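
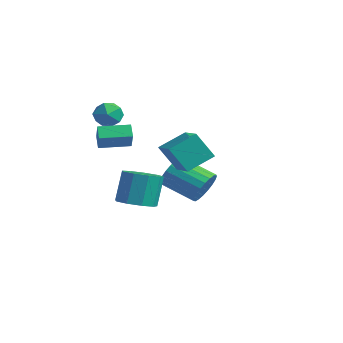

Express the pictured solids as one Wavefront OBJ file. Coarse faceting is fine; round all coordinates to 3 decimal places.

v -3.727 -1.419 3.187
v -3.175 -2.108 3.044
v -4.745 -2.332 3.656
v -4.193 -3.021 3.513
v -4.021 -2.438 4.169
v -3.392 -1.874 3.879
v -4.528 -2.566 2.821
v -3.899 -2.002 2.531
v -3.67 -2.816 2.818
v -3.357 -2.737 3.651
v -4.563 -1.703 3.049
v -4.25 -1.624 3.882
v -2.933 -1.327 -2.759
v -1.967 -1.733 -2.46
v -2.24 -1.059 -0.662
v -3.207 -0.653 -0.961
v -1.884 -1.035 -2.709
v -2.158 -0.361 -0.911
v -2.292 -0.474 -2.982
v -2.566 0.2 -1.183
v -3 -0.312 -3.15
v -3.274 0.362 -1.352
v -3.677 -0.625 -3.136
v -3.95 0.05 -1.337
v -4.006 -1.266 -2.945
v -4.279 -0.592 -1.147
v -3.833 -1.936 -2.668
v -4.106 -1.262 -0.869
v -3.239 -2.321 -2.433
v -3.512 -1.647 -0.635
v -2.502 -2.241 -2.351
v -2.775 -1.567 -0.553
v -2.091 -4.301 2.189
v -2.648 -3.972 2.709
v -1.242 -2.922 2.225
v -1.799 -2.593 2.745
v -1.441 -4.727 3.155
v -1.998 -4.398 3.675
v -0.592 -3.348 3.191
v -1.149 -3.019 3.711
v 0.814 -2.942 2.794
v 2.424 -3.637 3.383
v 1.15 -1.554 3.516
v 2.76 -2.25 4.105
v 1.54 -2.41 1.435
v 3.15 -3.106 2.024
v 1.876 -1.023 2.157
v 3.486 -1.718 2.746
v -2.038 2.504 -2.479
v -1.535 2.37 -1.579
v -3.32 1.582 -0.7
v -3.822 1.716 -1.601
v -1.691 2.771 -1.536
v -3.476 1.983 -0.657
v -1.907 3.126 -1.656
v -3.692 2.337 -0.777
v -2.145 3.373 -1.918
v -3.93 2.585 -1.04
v -2.365 3.471 -2.278
v -4.15 2.682 -1.399
v -2.528 3.401 -2.672
v -4.313 2.612 -1.794
v -2.607 3.176 -3.033
v -4.392 2.387 -2.155
v -2.587 2.835 -3.298
v -4.372 2.046 -2.42
v -2.472 2.436 -3.422
v -4.257 1.648 -2.543
v -2.281 2.05 -3.382
v -4.066 1.262 -2.504
v -2.049 1.742 -3.187
v -3.834 0.954 -2.308
v -1.815 1.566 -2.869
v -3.6 0.778 -1.99
v -1.619 1.552 -2.484
v -3.404 0.764 -1.605
v -1.496 1.703 -2.097
v -3.281 0.914 -1.219
v -1.466 1.992 -1.777
v -3.251 1.204 -0.899
f 1 12 6
f 1 6 2
f 1 2 8
f 1 8 11
f 1 11 12
f 2 6 10
f 6 12 5
f 12 11 3
f 11 8 7
f 8 2 9
f 4 10 5
f 4 5 3
f 4 3 7
f 4 7 9
f 4 9 10
f 5 10 6
f 3 5 12
f 7 3 11
f 9 7 8
f 10 9 2
f 14 13 17
f 14 17 15
f 15 17 18
f 15 18 16
f 17 13 19
f 17 19 18
f 18 19 20
f 18 20 16
f 19 13 21
f 19 21 20
f 20 21 22
f 20 22 16
f 21 13 23
f 21 23 22
f 22 23 24
f 22 24 16
f 23 13 25
f 23 25 24
f 24 25 26
f 24 26 16
f 25 13 27
f 25 27 26
f 26 27 28
f 26 28 16
f 27 13 29
f 27 29 28
f 28 29 30
f 28 30 16
f 29 13 31
f 29 31 30
f 30 31 32
f 30 32 16
f 31 13 14
f 31 14 32
f 32 14 15
f 32 15 16
f 34 36 33
f 37 34 33
f 33 36 35
f 35 37 33
f 34 40 36
f 38 34 37
f 38 40 34
f 36 40 35
f 39 37 35
f 35 40 39
f 39 38 37
f 40 38 39
f 42 44 41
f 45 42 41
f 41 44 43
f 43 45 41
f 42 48 44
f 46 42 45
f 46 48 42
f 44 48 43
f 47 45 43
f 43 48 47
f 47 46 45
f 48 46 47
f 50 49 53
f 50 53 51
f 51 53 54
f 51 54 52
f 53 49 55
f 53 55 54
f 54 55 56
f 54 56 52
f 55 49 57
f 55 57 56
f 56 57 58
f 56 58 52
f 57 49 59
f 57 59 58
f 58 59 60
f 58 60 52
f 59 49 61
f 59 61 60
f 60 61 62
f 60 62 52
f 61 49 63
f 61 63 62
f 62 63 64
f 62 64 52
f 63 49 65
f 63 65 64
f 64 65 66
f 64 66 52
f 65 49 67
f 65 67 66
f 66 67 68
f 66 68 52
f 67 49 69
f 67 69 68
f 68 69 70
f 68 70 52
f 69 49 71
f 69 71 70
f 70 71 72
f 70 72 52
f 71 49 73
f 71 73 72
f 72 73 74
f 72 74 52
f 73 49 75
f 73 75 74
f 74 75 76
f 74 76 52
f 75 49 77
f 75 77 76
f 76 77 78
f 76 78 52
f 77 49 79
f 77 79 78
f 78 79 80
f 78 80 52
f 79 49 50
f 79 50 80
f 80 50 51
f 80 51 52



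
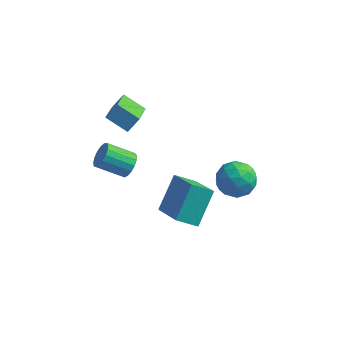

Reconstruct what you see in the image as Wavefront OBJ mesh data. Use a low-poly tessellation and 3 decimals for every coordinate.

v -1.762 -3.639 -1.499
v -1.431 -4.207 -1.257
v -2.687 -4.608 -0.48
v -3.018 -4.041 -0.721
v -1.365 -3.972 -1.028
v -2.62 -4.373 -0.251
v -1.389 -3.66 -0.907
v -2.644 -4.062 -0.13
v -1.499 -3.344 -0.921
v -2.754 -3.746 -0.144
v -1.669 -3.096 -1.068
v -2.925 -3.497 -0.29
v -1.861 -2.972 -1.313
v -3.116 -3.373 -0.536
v -2.03 -3.001 -1.601
v -3.285 -3.402 -0.824
v -2.138 -3.176 -1.865
v -3.393 -3.577 -1.088
v -2.159 -3.457 -2.046
v -3.415 -3.859 -1.268
v -2.09 -3.78 -2.101
v -3.345 -4.182 -1.324
v -1.946 -4.071 -2.018
v -3.201 -4.473 -1.241
v -1.76 -4.263 -1.816
v -3.015 -4.664 -1.039
v -1.574 -4.312 -1.542
v -2.829 -4.713 -0.764
v -0.354 -3.605 -4.62
v -0.1 -2.149 -3.228
v 0.589 -3.173 -5.243
v 0.843 -1.718 -3.851
v 0.997 -4.922 -3.489
v 1.251 -3.467 -2.097
v 1.94 -4.491 -4.112
v 2.194 -3.035 -2.72
v 2.731 -2.129 -2.629
v 3.716 -1.972 -2.331
v 2.524 -3.228 -1.369
v 3.509 -3.071 -1.071
v 2.803 -2.314 -0.957
v 2.931 -1.635 -1.735
v 3.309 -3.565 -1.965
v 3.437 -2.886 -2.743
v 4.073 -2.86 -1.92
v 3.761 -2.086 -1.297
v 2.479 -3.114 -2.403
v 2.167 -2.34 -1.78
v 3.242 -1.954 -2.591
v 2.998 -3.246 -1.109
v 2.584 -2.801 -1.042
v 3.163 -2.709 -0.867
v 2.781 -1.756 -2.241
v 3.359 -1.664 -2.065
v 2.823 -1.865 -1.258
v 2.881 -3.536 -1.635
v 3.459 -3.444 -1.459
v 3.077 -2.491 -2.833
v 3.656 -2.399 -2.658
v 3.417 -3.335 -2.442
v 4.03 -2.384 -2.174
v 3.909 -3.029 -1.433
v 3.791 -3.32 -1.958
v 3.866 -2.921 -2.416
v 3.847 -1.929 -1.807
v 3.725 -2.575 -1.067
v 3.31 -2.13 -1
v 3.386 -1.731 -1.457
v 4.057 -2.451 -1.566
v 2.515 -2.625 -2.633
v 2.393 -3.271 -1.893
v 2.854 -3.469 -2.243
v 2.93 -3.07 -2.7
v 2.331 -2.171 -2.267
v 2.21 -2.816 -1.526
v 2.374 -2.279 -1.284
v 2.449 -1.88 -1.742
v 2.183 -2.749 -2.134
v -3.394 -2.46 0.521
v -2.985 -1.968 1.196
v -3.768 -0.713 -0.525
v -3.359 -0.221 0.15
v -2.241 -2.579 -0.09
v -1.832 -2.087 0.585
v -2.615 -0.832 -1.136
v -2.206 -0.34 -0.461
f 2 1 5
f 2 5 3
f 3 5 6
f 3 6 4
f 5 1 7
f 5 7 6
f 6 7 8
f 6 8 4
f 7 1 9
f 7 9 8
f 8 9 10
f 8 10 4
f 9 1 11
f 9 11 10
f 10 11 12
f 10 12 4
f 11 1 13
f 11 13 12
f 12 13 14
f 12 14 4
f 13 1 15
f 13 15 14
f 14 15 16
f 14 16 4
f 15 1 17
f 15 17 16
f 16 17 18
f 16 18 4
f 17 1 19
f 17 19 18
f 18 19 20
f 18 20 4
f 19 1 21
f 19 21 20
f 20 21 22
f 20 22 4
f 21 1 23
f 21 23 22
f 22 23 24
f 22 24 4
f 23 1 25
f 23 25 24
f 24 25 26
f 24 26 4
f 25 1 27
f 25 27 26
f 26 27 28
f 26 28 4
f 27 1 2
f 27 2 28
f 28 2 3
f 28 3 4
f 30 32 29
f 33 30 29
f 29 32 31
f 31 33 29
f 30 36 32
f 34 30 33
f 34 36 30
f 32 36 31
f 35 33 31
f 31 36 35
f 35 34 33
f 36 34 35
f 37 74 53
f 74 48 77
f 53 77 42
f 74 77 53
f 37 53 49
f 53 42 54
f 49 54 38
f 53 54 49
f 37 49 58
f 49 38 59
f 58 59 44
f 49 59 58
f 37 58 70
f 58 44 73
f 70 73 47
f 58 73 70
f 37 70 74
f 70 47 78
f 74 78 48
f 70 78 74
f 38 54 65
f 54 42 68
f 65 68 46
f 54 68 65
f 42 77 55
f 77 48 76
f 55 76 41
f 77 76 55
f 48 78 75
f 78 47 71
f 75 71 39
f 78 71 75
f 47 73 72
f 73 44 60
f 72 60 43
f 73 60 72
f 44 59 64
f 59 38 61
f 64 61 45
f 59 61 64
f 40 66 52
f 66 46 67
f 52 67 41
f 66 67 52
f 40 52 50
f 52 41 51
f 50 51 39
f 52 51 50
f 40 50 57
f 50 39 56
f 57 56 43
f 50 56 57
f 40 57 62
f 57 43 63
f 62 63 45
f 57 63 62
f 40 62 66
f 62 45 69
f 66 69 46
f 62 69 66
f 41 67 55
f 67 46 68
f 55 68 42
f 67 68 55
f 39 51 75
f 51 41 76
f 75 76 48
f 51 76 75
f 43 56 72
f 56 39 71
f 72 71 47
f 56 71 72
f 45 63 64
f 63 43 60
f 64 60 44
f 63 60 64
f 46 69 65
f 69 45 61
f 65 61 38
f 69 61 65
f 80 82 79
f 83 80 79
f 79 82 81
f 81 83 79
f 80 86 82
f 84 80 83
f 84 86 80
f 82 86 81
f 85 83 81
f 81 86 85
f 85 84 83
f 86 84 85



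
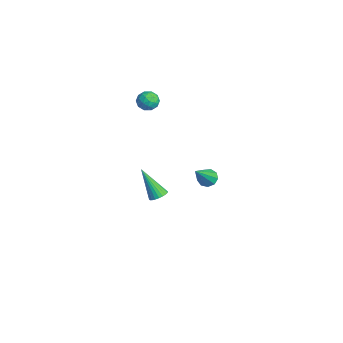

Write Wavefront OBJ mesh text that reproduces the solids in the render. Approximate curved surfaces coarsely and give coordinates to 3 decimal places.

v 3.02 1.281 0.105
v 3.53 1.498 -0.065
v 3.9 0.319 1.515
v 3.363 1.738 0.203
v 3.035 1.764 0.425
v 2.7 1.564 0.498
v 2.515 1.231 0.387
v 2.566 0.922 0.144
v 2.829 0.78 -0.117
v 3.182 0.873 -0.274
v 3.458 1.156 -0.254
v -1.785 0.032 -4.697
v -1.294 0.13 -4.405
v -2.675 -0.692 -2.963
v -1.402 0.328 -4.378
v -1.568 0.48 -4.399
v -1.767 0.564 -4.466
v -1.969 0.567 -4.568
v -2.143 0.489 -4.69
v -2.262 0.341 -4.813
v -2.309 0.147 -4.918
v -2.276 -0.066 -4.99
v -2.169 -0.263 -5.017
v -2.003 -0.415 -4.996
v -1.803 -0.499 -4.929
v -1.602 -0.502 -4.827
v -1.428 -0.424 -4.705
v -1.308 -0.276 -4.582
v -1.261 -0.082 -4.476
v -2.053 0.075 3.198
v -1.753 -0.149 3.757
v -1.887 -0.891 2.723
v -1.587 -1.115 3.282
v -2.249 -0.993 3.281
v -2.351 -0.396 3.574
v -1.289 -0.644 2.906
v -1.391 -0.047 3.199
v -1.281 -0.593 3.577
v -1.874 -0.809 3.808
v -1.766 -0.231 2.672
v -2.359 -0.447 2.903
v -1.917 0.047 3.519
v -1.723 -1.087 2.961
v -2.112 -1.016 2.96
v -1.936 -1.148 3.288
v -2.269 -0.098 3.412
v -2.093 -0.229 3.741
v -2.385 -0.725 3.46
v -1.547 -0.811 2.739
v -1.371 -0.942 3.068
v -1.704 0.108 3.192
v -1.528 -0.024 3.52
v -1.255 -0.315 3.02
v -1.463 -0.345 3.742
v -1.366 -0.913 3.462
v -1.191 -0.636 3.241
v -1.251 -0.285 3.414
v -1.812 -0.472 3.878
v -1.715 -1.04 3.599
v -2.104 -0.968 3.598
v -2.164 -0.617 3.771
v -1.535 -0.733 3.772
v -1.925 -0 2.881
v -1.828 -0.568 2.602
v -1.476 -0.423 2.709
v -1.536 -0.072 2.882
v -2.274 -0.127 3.018
v -2.177 -0.695 2.738
v -2.389 -0.755 3.066
v -2.449 -0.404 3.239
v -2.105 -0.307 2.708
f 2 1 4
f 2 4 3
f 4 1 5
f 4 5 3
f 5 1 6
f 5 6 3
f 6 1 7
f 6 7 3
f 7 1 8
f 7 8 3
f 8 1 9
f 8 9 3
f 9 1 10
f 9 10 3
f 10 1 11
f 10 11 3
f 11 1 2
f 11 2 3
f 13 12 15
f 13 15 14
f 15 12 16
f 15 16 14
f 16 12 17
f 16 17 14
f 17 12 18
f 17 18 14
f 18 12 19
f 18 19 14
f 19 12 20
f 19 20 14
f 20 12 21
f 20 21 14
f 21 12 22
f 21 22 14
f 22 12 23
f 22 23 14
f 23 12 24
f 23 24 14
f 24 12 25
f 24 25 14
f 25 12 26
f 25 26 14
f 26 12 27
f 26 27 14
f 27 12 28
f 27 28 14
f 28 12 29
f 28 29 14
f 29 12 13
f 29 13 14
f 30 67 46
f 67 41 70
f 46 70 35
f 67 70 46
f 30 46 42
f 46 35 47
f 42 47 31
f 46 47 42
f 30 42 51
f 42 31 52
f 51 52 37
f 42 52 51
f 30 51 63
f 51 37 66
f 63 66 40
f 51 66 63
f 30 63 67
f 63 40 71
f 67 71 41
f 63 71 67
f 31 47 58
f 47 35 61
f 58 61 39
f 47 61 58
f 35 70 48
f 70 41 69
f 48 69 34
f 70 69 48
f 41 71 68
f 71 40 64
f 68 64 32
f 71 64 68
f 40 66 65
f 66 37 53
f 65 53 36
f 66 53 65
f 37 52 57
f 52 31 54
f 57 54 38
f 52 54 57
f 33 59 45
f 59 39 60
f 45 60 34
f 59 60 45
f 33 45 43
f 45 34 44
f 43 44 32
f 45 44 43
f 33 43 50
f 43 32 49
f 50 49 36
f 43 49 50
f 33 50 55
f 50 36 56
f 55 56 38
f 50 56 55
f 33 55 59
f 55 38 62
f 59 62 39
f 55 62 59
f 34 60 48
f 60 39 61
f 48 61 35
f 60 61 48
f 32 44 68
f 44 34 69
f 68 69 41
f 44 69 68
f 36 49 65
f 49 32 64
f 65 64 40
f 49 64 65
f 38 56 57
f 56 36 53
f 57 53 37
f 56 53 57
f 39 62 58
f 62 38 54
f 58 54 31
f 62 54 58



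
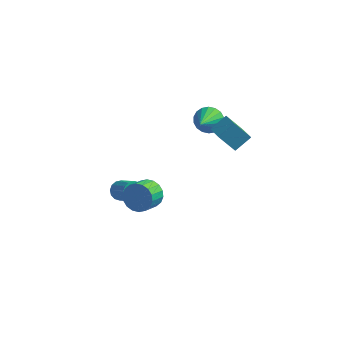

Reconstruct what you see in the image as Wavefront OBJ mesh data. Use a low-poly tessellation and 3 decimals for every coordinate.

v -1.558 -3.258 -0.378
v -0.819 -3.191 0.056
v -1.042 -4.196 0.592
v -1.782 -4.262 0.158
v -1.069 -3.013 0.286
v -1.292 -4.018 0.821
v -1.415 -2.884 0.384
v -1.639 -3.889 0.919
v -1.79 -2.829 0.331
v -2.014 -3.833 0.866
v -2.119 -2.858 0.138
v -2.343 -3.863 0.673
v -2.337 -2.967 -0.158
v -2.561 -3.972 0.378
v -2.401 -3.134 -0.496
v -2.624 -4.138 0.039
v -2.298 -3.324 -0.812
v -2.521 -4.329 -0.276
v -2.048 -3.502 -1.041
v -2.271 -4.507 -0.506
v -1.701 -3.631 -1.139
v -1.925 -4.636 -0.604
v -1.326 -3.687 -1.086
v -1.55 -4.691 -0.551
v -0.997 -3.657 -0.893
v -1.221 -4.662 -0.358
v -0.779 -3.548 -0.598
v -1.003 -4.553 -0.062
v -0.716 -3.382 -0.259
v -0.939 -4.386 0.276
v -0.279 2.655 0.82
v 0.259 3.042 1.336
v -0.181 0.865 2.06
v -0.073 3.126 1.484
v -0.447 3.118 1.501
v -0.787 3.017 1.383
v -1.027 2.845 1.153
v -1.118 2.635 0.858
v -1.044 2.429 0.555
v -0.818 2.268 0.304
v -0.485 2.184 0.156
v -0.112 2.193 0.139
v 0.228 2.293 0.257
v 0.468 2.465 0.486
v 0.56 2.675 0.782
v 0.485 2.881 1.085
v 1.603 -0.108 2.001
v 0.757 -0.298 3.049
v 2.199 0.629 2.616
v 1.353 0.439 3.664
v 2.327 -1.039 2.416
v 1.481 -1.229 3.464
v 2.923 -0.302 3.031
v 2.077 -0.492 4.079
v -4.305 -0.108 -4.125
v -3.842 -0.02 -4.542
v -2.771 -0.784 -3.513
v -3.235 -0.872 -3.095
v -3.835 0.245 -4.352
v -2.765 -0.519 -3.323
v -3.955 0.415 -4.101
v -2.884 -0.349 -3.072
v -4.168 0.445 -3.856
v -3.098 -0.319 -2.827
v -4.419 0.327 -3.683
v -3.348 -0.437 -2.654
v -4.638 0.093 -3.629
v -3.568 -0.671 -2.6
v -4.769 -0.196 -3.707
v -3.698 -0.96 -2.678
v -4.775 -0.461 -3.897
v -3.705 -1.225 -2.868
v -4.656 -0.631 -4.148
v -3.585 -1.395 -3.119
v -4.442 -0.661 -4.393
v -3.372 -1.425 -3.364
v -4.192 -0.543 -4.566
v -3.121 -1.307 -3.537
v -3.972 -0.309 -4.62
v -2.902 -1.073 -3.591
f 2 1 5
f 2 5 3
f 3 5 6
f 3 6 4
f 5 1 7
f 5 7 6
f 6 7 8
f 6 8 4
f 7 1 9
f 7 9 8
f 8 9 10
f 8 10 4
f 9 1 11
f 9 11 10
f 10 11 12
f 10 12 4
f 11 1 13
f 11 13 12
f 12 13 14
f 12 14 4
f 13 1 15
f 13 15 14
f 14 15 16
f 14 16 4
f 15 1 17
f 15 17 16
f 16 17 18
f 16 18 4
f 17 1 19
f 17 19 18
f 18 19 20
f 18 20 4
f 19 1 21
f 19 21 20
f 20 21 22
f 20 22 4
f 21 1 23
f 21 23 22
f 22 23 24
f 22 24 4
f 23 1 25
f 23 25 24
f 24 25 26
f 24 26 4
f 25 1 27
f 25 27 26
f 26 27 28
f 26 28 4
f 27 1 29
f 27 29 28
f 28 29 30
f 28 30 4
f 29 1 2
f 29 2 30
f 30 2 3
f 30 3 4
f 32 31 34
f 32 34 33
f 34 31 35
f 34 35 33
f 35 31 36
f 35 36 33
f 36 31 37
f 36 37 33
f 37 31 38
f 37 38 33
f 38 31 39
f 38 39 33
f 39 31 40
f 39 40 33
f 40 31 41
f 40 41 33
f 41 31 42
f 41 42 33
f 42 31 43
f 42 43 33
f 43 31 44
f 43 44 33
f 44 31 45
f 44 45 33
f 45 31 46
f 45 46 33
f 46 31 32
f 46 32 33
f 48 50 47
f 51 48 47
f 47 50 49
f 49 51 47
f 48 54 50
f 52 48 51
f 52 54 48
f 50 54 49
f 53 51 49
f 49 54 53
f 53 52 51
f 54 52 53
f 56 55 59
f 56 59 57
f 57 59 60
f 57 60 58
f 59 55 61
f 59 61 60
f 60 61 62
f 60 62 58
f 61 55 63
f 61 63 62
f 62 63 64
f 62 64 58
f 63 55 65
f 63 65 64
f 64 65 66
f 64 66 58
f 65 55 67
f 65 67 66
f 66 67 68
f 66 68 58
f 67 55 69
f 67 69 68
f 68 69 70
f 68 70 58
f 69 55 71
f 69 71 70
f 70 71 72
f 70 72 58
f 71 55 73
f 71 73 72
f 72 73 74
f 72 74 58
f 73 55 75
f 73 75 74
f 74 75 76
f 74 76 58
f 75 55 77
f 75 77 76
f 76 77 78
f 76 78 58
f 77 55 79
f 77 79 78
f 78 79 80
f 78 80 58
f 79 55 56
f 79 56 80
f 80 56 57
f 80 57 58



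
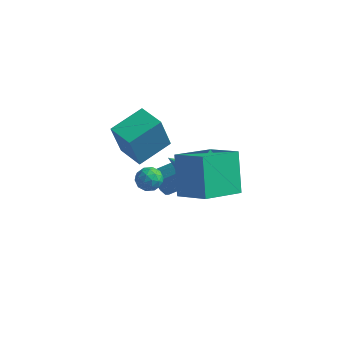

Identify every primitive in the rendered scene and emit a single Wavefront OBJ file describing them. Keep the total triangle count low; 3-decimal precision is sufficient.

v -0.635 3.322 -4.333
v -0.344 3.597 -4.99
v 0.866 4.334 -4.145
v 0.575 4.058 -3.487
v -0.655 3.916 -4.822
v 0.555 4.653 -3.977
v -0.959 4.007 -4.467
v 0.252 4.744 -3.622
v -1.139 3.837 -4.061
v 0.072 4.574 -3.216
v -1.126 3.47 -3.758
v 0.084 4.206 -2.913
v -0.926 3.046 -3.675
v 0.284 3.783 -2.83
v -0.615 2.727 -3.843
v 0.595 3.464 -2.998
v -0.312 2.636 -4.198
v 0.899 3.373 -3.353
v -0.132 2.806 -4.604
v 1.079 3.543 -3.759
v -0.144 3.174 -4.907
v 1.066 3.91 -4.062
v -2.872 3.631 -3.1
v -3.077 3.058 -1.163
v -2.101 5.262 -2.537
v -2.306 4.689 -0.6
v -1.574 3.031 -3.14
v -1.779 2.458 -1.203
v -0.803 4.662 -2.577
v -1.008 4.089 -0.64
v 1.628 2.442 -2.135
v 2.113 2.383 -1.607
v 0.412 2.038 -1.065
v 1.987 2.769 -1.604
v 1.748 3.051 -1.77
v 1.47 3.139 -2.053
v 1.242 3.006 -2.361
v 1.137 2.694 -2.598
v 1.188 2.302 -2.688
v 1.379 1.954 -2.603
v 1.648 1.761 -2.369
v 1.912 1.784 -2.061
v 2.085 2.016 -1.777
v -0.285 1.343 -1.502
v 0.327 1.147 -1.271
v -0.207 0.613 -2.329
v 0.405 0.417 -2.098
v -0.157 0.27 -1.739
v -0.206 0.722 -1.228
v 0.326 1.038 -2.372
v 0.277 1.49 -1.861
v 0.705 0.959 -1.809
v 0.407 0.484 -1.418
v -0.287 1.276 -2.182
v -0.585 0.801 -1.791
v 0.014 1.309 -1.314
v 0.106 0.451 -2.286
v -0.225 0.365 -2.075
v 0.135 0.25 -1.94
v -0.299 1.059 -1.289
v 0.061 0.944 -1.153
v -0.224 0.429 -1.428
v 0.059 0.816 -2.447
v 0.419 0.701 -2.311
v -0.015 1.51 -1.66
v 0.345 1.395 -1.525
v 0.344 1.331 -2.172
v 0.596 1.083 -1.494
v 0.642 0.654 -1.981
v 0.595 1.02 -2.141
v 0.567 1.285 -1.841
v 0.421 0.804 -1.265
v 0.467 0.375 -1.751
v 0.136 0.289 -1.54
v 0.108 0.554 -1.239
v 0.643 0.694 -1.581
v -0.347 1.385 -1.849
v -0.301 0.956 -2.335
v 0.012 1.206 -2.361
v -0.016 1.471 -2.06
v -0.522 1.106 -1.619
v -0.476 0.677 -2.106
v -0.447 0.475 -1.759
v -0.475 0.74 -1.459
v -0.523 1.066 -2.019
v 1.399 0.728 0.586
v 2.948 0.334 1.37
v 2.239 2.565 -0.149
v 3.788 2.171 0.635
v 2.052 -0.291 -1.215
v 3.601 -0.685 -0.431
v 2.892 1.546 -1.95
v 4.441 1.152 -1.166
f 2 1 5
f 2 5 3
f 3 5 6
f 3 6 4
f 5 1 7
f 5 7 6
f 6 7 8
f 6 8 4
f 7 1 9
f 7 9 8
f 8 9 10
f 8 10 4
f 9 1 11
f 9 11 10
f 10 11 12
f 10 12 4
f 11 1 13
f 11 13 12
f 12 13 14
f 12 14 4
f 13 1 15
f 13 15 14
f 14 15 16
f 14 16 4
f 15 1 17
f 15 17 16
f 16 17 18
f 16 18 4
f 17 1 19
f 17 19 18
f 18 19 20
f 18 20 4
f 19 1 21
f 19 21 20
f 20 21 22
f 20 22 4
f 21 1 2
f 21 2 22
f 22 2 3
f 22 3 4
f 24 26 23
f 27 24 23
f 23 26 25
f 25 27 23
f 24 30 26
f 28 24 27
f 28 30 24
f 26 30 25
f 29 27 25
f 25 30 29
f 29 28 27
f 30 28 29
f 32 31 34
f 32 34 33
f 34 31 35
f 34 35 33
f 35 31 36
f 35 36 33
f 36 31 37
f 36 37 33
f 37 31 38
f 37 38 33
f 38 31 39
f 38 39 33
f 39 31 40
f 39 40 33
f 40 31 41
f 40 41 33
f 41 31 42
f 41 42 33
f 42 31 43
f 42 43 33
f 43 31 32
f 43 32 33
f 44 81 60
f 81 55 84
f 60 84 49
f 81 84 60
f 44 60 56
f 60 49 61
f 56 61 45
f 60 61 56
f 44 56 65
f 56 45 66
f 65 66 51
f 56 66 65
f 44 65 77
f 65 51 80
f 77 80 54
f 65 80 77
f 44 77 81
f 77 54 85
f 81 85 55
f 77 85 81
f 45 61 72
f 61 49 75
f 72 75 53
f 61 75 72
f 49 84 62
f 84 55 83
f 62 83 48
f 84 83 62
f 55 85 82
f 85 54 78
f 82 78 46
f 85 78 82
f 54 80 79
f 80 51 67
f 79 67 50
f 80 67 79
f 51 66 71
f 66 45 68
f 71 68 52
f 66 68 71
f 47 73 59
f 73 53 74
f 59 74 48
f 73 74 59
f 47 59 57
f 59 48 58
f 57 58 46
f 59 58 57
f 47 57 64
f 57 46 63
f 64 63 50
f 57 63 64
f 47 64 69
f 64 50 70
f 69 70 52
f 64 70 69
f 47 69 73
f 69 52 76
f 73 76 53
f 69 76 73
f 48 74 62
f 74 53 75
f 62 75 49
f 74 75 62
f 46 58 82
f 58 48 83
f 82 83 55
f 58 83 82
f 50 63 79
f 63 46 78
f 79 78 54
f 63 78 79
f 52 70 71
f 70 50 67
f 71 67 51
f 70 67 71
f 53 76 72
f 76 52 68
f 72 68 45
f 76 68 72
f 87 89 86
f 90 87 86
f 86 89 88
f 88 90 86
f 87 93 89
f 91 87 90
f 91 93 87
f 89 93 88
f 92 90 88
f 88 93 92
f 92 91 90
f 93 91 92



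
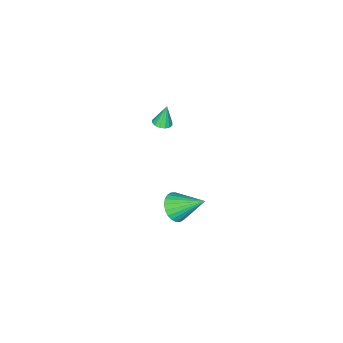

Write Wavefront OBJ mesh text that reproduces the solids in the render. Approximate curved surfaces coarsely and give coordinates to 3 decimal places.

v 3.061 -2.1 2.911
v 3.344 -1.677 2.946
v 2.799 -2.02 4.069
v 3.101 -1.592 2.885
v 2.848 -1.644 2.831
v 2.652 -1.817 2.799
v 2.565 -2.066 2.797
v 2.611 -2.325 2.825
v 2.778 -2.523 2.876
v 3.02 -2.608 2.937
v 3.274 -2.557 2.991
v 3.47 -2.383 3.023
v 3.557 -2.134 3.025
v 3.51 -1.875 2.997
v 3.111 -1.189 -3.439
v 3.732 -1.413 -2.856
v 2.589 0.269 -2.321
v 3.905 -1.196 -3.059
v 3.957 -0.978 -3.319
v 3.88 -0.792 -3.597
v 3.687 -0.667 -3.851
v 3.405 -0.621 -4.043
v 3.079 -0.662 -4.142
v 2.758 -0.783 -4.135
v 2.49 -0.965 -4.021
v 2.317 -1.182 -3.819
v 2.265 -1.4 -3.558
v 2.342 -1.586 -3.28
v 2.536 -1.712 -3.026
v 2.817 -1.757 -2.834
v 3.143 -1.717 -2.735
v 3.464 -1.596 -2.743
f 2 1 4
f 2 4 3
f 4 1 5
f 4 5 3
f 5 1 6
f 5 6 3
f 6 1 7
f 6 7 3
f 7 1 8
f 7 8 3
f 8 1 9
f 8 9 3
f 9 1 10
f 9 10 3
f 10 1 11
f 10 11 3
f 11 1 12
f 11 12 3
f 12 1 13
f 12 13 3
f 13 1 14
f 13 14 3
f 14 1 2
f 14 2 3
f 16 15 18
f 16 18 17
f 18 15 19
f 18 19 17
f 19 15 20
f 19 20 17
f 20 15 21
f 20 21 17
f 21 15 22
f 21 22 17
f 22 15 23
f 22 23 17
f 23 15 24
f 23 24 17
f 24 15 25
f 24 25 17
f 25 15 26
f 25 26 17
f 26 15 27
f 26 27 17
f 27 15 28
f 27 28 17
f 28 15 29
f 28 29 17
f 29 15 30
f 29 30 17
f 30 15 31
f 30 31 17
f 31 15 32
f 31 32 17
f 32 15 16
f 32 16 17



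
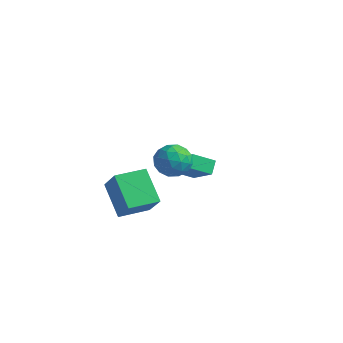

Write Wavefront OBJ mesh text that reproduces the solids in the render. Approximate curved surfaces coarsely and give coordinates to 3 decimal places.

v -1.416 -3.19 -2.847
v -2.819 -2.533 -1.535
v -0.745 -1.694 -2.877
v -2.148 -1.037 -1.566
v -0.392 -3.623 -1.534
v -1.795 -2.966 -0.223
v 0.279 -2.127 -1.565
v -1.124 -1.47 -0.253
v -2.41 3.769 -4.256
v -3.159 2.892 -3.634
v -2.661 4.389 -3.684
v -3.41 3.512 -3.063
v -0.91 3.308 -3.097
v -1.659 2.431 -2.476
v -1.161 3.928 -2.526
v -1.91 3.051 -1.904
v 0.72 -1.381 2.152
v 1.587 -1.796 1.969
v 0.133 -2.024 0.831
v 1 -2.439 0.648
v 0.458 -2.749 1.401
v 0.821 -2.351 2.218
v 0.899 -1.469 0.582
v 1.262 -1.071 1.399
v 1.697 -1.85 0.999
v 1.425 -2.642 1.505
v 0.295 -1.178 1.295
v 0.023 -1.97 1.801
v 1.205 -1.532 2.177
v 0.515 -2.288 0.623
v 0.197 -2.47 1.066
v 0.706 -2.714 0.959
v 0.755 -1.858 2.323
v 1.264 -2.103 2.215
v 0.601 -2.662 1.881
v 0.456 -1.717 0.585
v 0.965 -1.962 0.477
v 1.014 -1.106 1.841
v 1.523 -1.35 1.734
v 1.119 -1.158 0.919
v 1.779 -1.808 1.499
v 1.434 -2.186 0.722
v 1.375 -1.616 0.684
v 1.588 -1.382 1.164
v 1.619 -2.273 1.796
v 1.274 -2.651 1.02
v 0.956 -2.833 1.462
v 1.169 -2.599 1.942
v 1.684 -2.305 1.226
v 0.446 -1.169 1.78
v 0.101 -1.547 1.004
v 0.551 -1.221 0.858
v 0.764 -0.987 1.338
v 0.286 -1.634 2.078
v -0.059 -2.012 1.301
v 0.132 -2.438 1.636
v 0.345 -2.204 2.116
v 0.036 -1.515 1.574
f 2 4 1
f 5 2 1
f 1 4 3
f 3 5 1
f 2 8 4
f 6 2 5
f 6 8 2
f 4 8 3
f 7 5 3
f 3 8 7
f 7 6 5
f 8 6 7
f 10 12 9
f 13 10 9
f 9 12 11
f 11 13 9
f 10 16 12
f 14 10 13
f 14 16 10
f 12 16 11
f 15 13 11
f 11 16 15
f 15 14 13
f 16 14 15
f 17 54 33
f 54 28 57
f 33 57 22
f 54 57 33
f 17 33 29
f 33 22 34
f 29 34 18
f 33 34 29
f 17 29 38
f 29 18 39
f 38 39 24
f 29 39 38
f 17 38 50
f 38 24 53
f 50 53 27
f 38 53 50
f 17 50 54
f 50 27 58
f 54 58 28
f 50 58 54
f 18 34 45
f 34 22 48
f 45 48 26
f 34 48 45
f 22 57 35
f 57 28 56
f 35 56 21
f 57 56 35
f 28 58 55
f 58 27 51
f 55 51 19
f 58 51 55
f 27 53 52
f 53 24 40
f 52 40 23
f 53 40 52
f 24 39 44
f 39 18 41
f 44 41 25
f 39 41 44
f 20 46 32
f 46 26 47
f 32 47 21
f 46 47 32
f 20 32 30
f 32 21 31
f 30 31 19
f 32 31 30
f 20 30 37
f 30 19 36
f 37 36 23
f 30 36 37
f 20 37 42
f 37 23 43
f 42 43 25
f 37 43 42
f 20 42 46
f 42 25 49
f 46 49 26
f 42 49 46
f 21 47 35
f 47 26 48
f 35 48 22
f 47 48 35
f 19 31 55
f 31 21 56
f 55 56 28
f 31 56 55
f 23 36 52
f 36 19 51
f 52 51 27
f 36 51 52
f 25 43 44
f 43 23 40
f 44 40 24
f 43 40 44
f 26 49 45
f 49 25 41
f 45 41 18
f 49 41 45



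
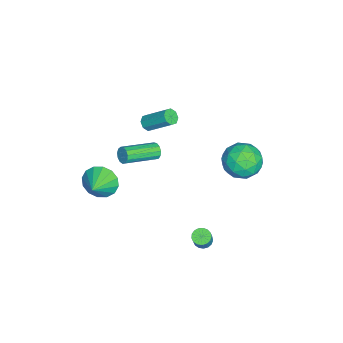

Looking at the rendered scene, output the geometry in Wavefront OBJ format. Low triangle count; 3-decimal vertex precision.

v 1.199 -1.141 1.554
v 1.507 -1.061 1.118
v 2.829 -2.599 1.769
v 2.521 -2.679 2.206
v 1.615 -0.876 1.335
v 2.937 -2.414 1.986
v 1.591 -0.776 1.621
v 2.913 -2.314 2.272
v 1.442 -0.791 1.886
v 2.765 -2.329 2.537
v 1.217 -0.918 2.046
v 2.539 -2.456 2.697
v 0.985 -1.115 2.05
v 2.307 -2.653 2.701
v 0.821 -1.321 1.896
v 2.144 -2.859 2.547
v 0.778 -1.469 1.634
v 2.1 -3.007 2.285
v 0.868 -1.514 1.347
v 2.19 -3.052 1.998
v 1.063 -1.44 1.126
v 2.385 -2.977 1.777
v 1.301 -1.271 1.04
v 2.623 -2.809 1.691
v 3.177 -3.794 0.152
v 3.621 -3.33 -0.691
v 4.463 -3.906 0.768
v 3.494 -2.918 -0.352
v 3.283 -2.74 0.122
v 3.043 -2.845 0.604
v 2.839 -3.204 0.966
v 2.726 -3.722 1.109
v 2.733 -4.258 0.996
v 2.86 -4.671 0.657
v 3.071 -4.849 0.183
v 3.311 -4.744 -0.3
v 3.515 -4.384 -0.661
v 3.628 -3.867 -0.804
v -3.332 -2.621 -0.878
v -2.797 -2.781 -0.833
v -2.473 -1.338 0.423
v -3.008 -1.179 0.378
v -2.857 -2.495 -1.146
v -2.533 -1.052 0.11
v -3.195 -2.283 -1.302
v -2.871 -0.84 -0.047
v -3.613 -2.269 -1.21
v -3.289 -0.826 0.046
v -3.867 -2.462 -0.923
v -3.543 -1.019 0.333
v -3.807 -2.748 -0.61
v -3.483 -1.305 0.646
v -3.469 -2.96 -0.453
v -3.145 -1.517 0.802
v -3.051 -2.974 -0.546
v -2.727 -1.531 0.71
v 3.303 1.962 -3.935
v 3.779 2.09 -4.178
v 4.234 2.086 -3.287
v 3.757 1.958 -3.045
v 3.672 2.324 -4.122
v 4.127 2.32 -3.232
v 3.481 2.475 -4.024
v 3.935 2.471 -3.133
v 3.248 2.508 -3.905
v 3.703 2.504 -3.014
v 3.028 2.417 -3.793
v 3.483 2.413 -2.902
v 2.871 2.221 -3.714
v 3.326 2.217 -2.823
v 2.813 1.966 -3.685
v 3.267 1.962 -2.795
v 2.867 1.71 -3.714
v 3.321 1.706 -2.823
v 3.021 1.512 -3.794
v 3.475 1.508 -2.903
v 3.239 1.417 -3.905
v 3.694 1.412 -3.015
v 3.472 1.446 -4.024
v 3.927 1.442 -3.134
v 3.666 1.594 -4.123
v 4.121 1.59 -3.232
v 3.777 1.827 -4.178
v 4.232 1.823 -3.287
v -1.404 4.041 0.189
v -0.572 4.469 -0.642
v -1.188 2.171 -0.558
v -0.356 2.599 -1.389
v -0.065 2.566 -0.172
v -0.198 3.721 0.289
v -1.562 2.919 -1.489
v -1.695 4.074 -1.028
v -0.669 3.776 -1.679
v 0.256 3.557 -0.865
v -2.016 3.083 -0.335
v -1.091 2.864 0.479
v -1.007 4.419 -0.161
v -0.753 2.221 -1.039
v -0.582 2.201 -0.324
v -0.093 2.453 -0.812
v -0.787 3.979 0.386
v -0.298 4.231 -0.102
v -0 3.112 0.174
v -1.462 2.409 -1.098
v -0.973 2.661 -1.586
v -1.667 4.187 -0.388
v -1.178 4.439 -0.876
v -1.76 3.528 -1.374
v -0.575 4.263 -1.259
v -0.448 3.164 -1.698
v -1.157 3.352 -1.757
v -1.235 4.031 -1.486
v -0.031 4.134 -0.78
v 0.095 3.036 -1.219
v 0.266 3.016 -0.504
v 0.188 3.695 -0.233
v -0.089 3.727 -1.39
v -1.855 3.604 0.019
v -1.729 2.506 -0.42
v -1.948 2.945 -0.967
v -2.026 3.624 -0.696
v -1.312 3.476 0.498
v -1.185 2.377 0.059
v -0.525 2.609 0.286
v -0.603 3.288 0.557
v -1.671 2.913 0.19
f 2 1 5
f 2 5 3
f 3 5 6
f 3 6 4
f 5 1 7
f 5 7 6
f 6 7 8
f 6 8 4
f 7 1 9
f 7 9 8
f 8 9 10
f 8 10 4
f 9 1 11
f 9 11 10
f 10 11 12
f 10 12 4
f 11 1 13
f 11 13 12
f 12 13 14
f 12 14 4
f 13 1 15
f 13 15 14
f 14 15 16
f 14 16 4
f 15 1 17
f 15 17 16
f 16 17 18
f 16 18 4
f 17 1 19
f 17 19 18
f 18 19 20
f 18 20 4
f 19 1 21
f 19 21 20
f 20 21 22
f 20 22 4
f 21 1 23
f 21 23 22
f 22 23 24
f 22 24 4
f 23 1 2
f 23 2 24
f 24 2 3
f 24 3 4
f 26 25 28
f 26 28 27
f 28 25 29
f 28 29 27
f 29 25 30
f 29 30 27
f 30 25 31
f 30 31 27
f 31 25 32
f 31 32 27
f 32 25 33
f 32 33 27
f 33 25 34
f 33 34 27
f 34 25 35
f 34 35 27
f 35 25 36
f 35 36 27
f 36 25 37
f 36 37 27
f 37 25 38
f 37 38 27
f 38 25 26
f 38 26 27
f 40 39 43
f 40 43 41
f 41 43 44
f 41 44 42
f 43 39 45
f 43 45 44
f 44 45 46
f 44 46 42
f 45 39 47
f 45 47 46
f 46 47 48
f 46 48 42
f 47 39 49
f 47 49 48
f 48 49 50
f 48 50 42
f 49 39 51
f 49 51 50
f 50 51 52
f 50 52 42
f 51 39 53
f 51 53 52
f 52 53 54
f 52 54 42
f 53 39 55
f 53 55 54
f 54 55 56
f 54 56 42
f 55 39 40
f 55 40 56
f 56 40 41
f 56 41 42
f 58 57 61
f 58 61 59
f 59 61 62
f 59 62 60
f 61 57 63
f 61 63 62
f 62 63 64
f 62 64 60
f 63 57 65
f 63 65 64
f 64 65 66
f 64 66 60
f 65 57 67
f 65 67 66
f 66 67 68
f 66 68 60
f 67 57 69
f 67 69 68
f 68 69 70
f 68 70 60
f 69 57 71
f 69 71 70
f 70 71 72
f 70 72 60
f 71 57 73
f 71 73 72
f 72 73 74
f 72 74 60
f 73 57 75
f 73 75 74
f 74 75 76
f 74 76 60
f 75 57 77
f 75 77 76
f 76 77 78
f 76 78 60
f 77 57 79
f 77 79 78
f 78 79 80
f 78 80 60
f 79 57 81
f 79 81 80
f 80 81 82
f 80 82 60
f 81 57 83
f 81 83 82
f 82 83 84
f 82 84 60
f 83 57 58
f 83 58 84
f 84 58 59
f 84 59 60
f 85 122 101
f 122 96 125
f 101 125 90
f 122 125 101
f 85 101 97
f 101 90 102
f 97 102 86
f 101 102 97
f 85 97 106
f 97 86 107
f 106 107 92
f 97 107 106
f 85 106 118
f 106 92 121
f 118 121 95
f 106 121 118
f 85 118 122
f 118 95 126
f 122 126 96
f 118 126 122
f 86 102 113
f 102 90 116
f 113 116 94
f 102 116 113
f 90 125 103
f 125 96 124
f 103 124 89
f 125 124 103
f 96 126 123
f 126 95 119
f 123 119 87
f 126 119 123
f 95 121 120
f 121 92 108
f 120 108 91
f 121 108 120
f 92 107 112
f 107 86 109
f 112 109 93
f 107 109 112
f 88 114 100
f 114 94 115
f 100 115 89
f 114 115 100
f 88 100 98
f 100 89 99
f 98 99 87
f 100 99 98
f 88 98 105
f 98 87 104
f 105 104 91
f 98 104 105
f 88 105 110
f 105 91 111
f 110 111 93
f 105 111 110
f 88 110 114
f 110 93 117
f 114 117 94
f 110 117 114
f 89 115 103
f 115 94 116
f 103 116 90
f 115 116 103
f 87 99 123
f 99 89 124
f 123 124 96
f 99 124 123
f 91 104 120
f 104 87 119
f 120 119 95
f 104 119 120
f 93 111 112
f 111 91 108
f 112 108 92
f 111 108 112
f 94 117 113
f 117 93 109
f 113 109 86
f 117 109 113



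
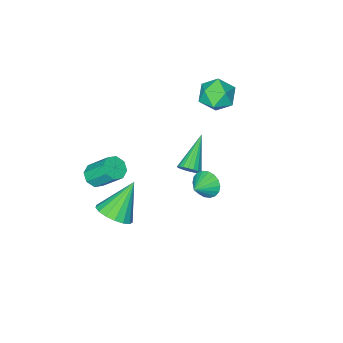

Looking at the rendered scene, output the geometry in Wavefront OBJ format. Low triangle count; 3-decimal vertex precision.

v -2.21 -2.688 -3.854
v -1.977 -2.473 -3.368
v -3.61 -3.592 -2.786
v -2.147 -2.291 -3.436
v -2.329 -2.187 -3.587
v -2.488 -2.182 -3.79
v -2.591 -2.278 -4.007
v -2.619 -2.454 -4.193
v -2.566 -2.677 -4.312
v -2.443 -2.902 -4.34
v -2.273 -3.084 -4.273
v -2.091 -3.188 -4.122
v -1.932 -3.193 -3.918
v -1.829 -3.097 -3.702
v -1.801 -2.921 -3.516
v -1.854 -2.698 -3.397
v 2.433 -3.362 -1.74
v 2.8 -2.92 -1.972
v 2.394 -1.975 -0.813
v 2.027 -2.418 -0.58
v 2.358 -2.899 -2.144
v 1.952 -1.954 -0.985
v 1.96 -3.149 -2.079
v 1.554 -2.204 -0.92
v 1.84 -3.525 -1.816
v 1.433 -2.58 -0.656
v 2.066 -3.805 -1.507
v 1.66 -2.86 -0.348
v 2.508 -3.826 -1.335
v 2.102 -2.881 -0.176
v 2.906 -3.576 -1.4
v 2.5 -2.631 -0.241
v 3.027 -3.2 -1.664
v 2.62 -2.255 -0.504
v 1.869 -2.85 -4.676
v 2.474 -3.399 -4.232
v 0.611 -3.03 -3.184
v 2.58 -2.989 -4.094
v 2.523 -2.548 -4.089
v 2.316 -2.176 -4.218
v 2.007 -1.958 -4.453
v 1.666 -1.945 -4.739
v 1.371 -2.139 -5.01
v 1.191 -2.496 -5.205
v 1.166 -2.934 -5.279
v 1.302 -3.353 -5.215
v 1.568 -3.657 -5.027
v 1.902 -3.776 -4.759
v 2.23 -3.683 -4.472
v -1.152 -0.08 -1.888
v -0.811 -0.494 -2.353
v -0.268 0.18 -1.472
v -0.823 -0.215 -2.502
v -0.9 0.09 -2.529
v -1.026 0.362 -2.43
v -1.178 0.546 -2.222
v -1.324 0.606 -1.949
v -1.436 0.531 -1.663
v -1.492 0.335 -1.422
v -1.48 0.056 -1.273
v -1.404 -0.249 -1.246
v -1.277 -0.521 -1.346
v -1.126 -0.705 -1.553
v -0.979 -0.766 -1.826
v -0.867 -0.69 -2.112
v -3.529 -1.827 1.896
v -2.909 -2.528 1.872
v -4.191 -2.372 0.648
v -3.571 -3.073 0.624
v -4.215 -3.04 1.303
v -3.805 -2.703 2.074
v -3.295 -2.197 0.446
v -2.885 -1.86 1.217
v -2.764 -2.756 0.976
v -3.333 -3.277 1.506
v -3.767 -1.623 1.014
v -4.336 -2.144 1.544
f 2 1 4
f 2 4 3
f 4 1 5
f 4 5 3
f 5 1 6
f 5 6 3
f 6 1 7
f 6 7 3
f 7 1 8
f 7 8 3
f 8 1 9
f 8 9 3
f 9 1 10
f 9 10 3
f 10 1 11
f 10 11 3
f 11 1 12
f 11 12 3
f 12 1 13
f 12 13 3
f 13 1 14
f 13 14 3
f 14 1 15
f 14 15 3
f 15 1 16
f 15 16 3
f 16 1 2
f 16 2 3
f 18 17 21
f 18 21 19
f 19 21 22
f 19 22 20
f 21 17 23
f 21 23 22
f 22 23 24
f 22 24 20
f 23 17 25
f 23 25 24
f 24 25 26
f 24 26 20
f 25 17 27
f 25 27 26
f 26 27 28
f 26 28 20
f 27 17 29
f 27 29 28
f 28 29 30
f 28 30 20
f 29 17 31
f 29 31 30
f 30 31 32
f 30 32 20
f 31 17 33
f 31 33 32
f 32 33 34
f 32 34 20
f 33 17 18
f 33 18 34
f 34 18 19
f 34 19 20
f 36 35 38
f 36 38 37
f 38 35 39
f 38 39 37
f 39 35 40
f 39 40 37
f 40 35 41
f 40 41 37
f 41 35 42
f 41 42 37
f 42 35 43
f 42 43 37
f 43 35 44
f 43 44 37
f 44 35 45
f 44 45 37
f 45 35 46
f 45 46 37
f 46 35 47
f 46 47 37
f 47 35 48
f 47 48 37
f 48 35 49
f 48 49 37
f 49 35 36
f 49 36 37
f 51 50 53
f 51 53 52
f 53 50 54
f 53 54 52
f 54 50 55
f 54 55 52
f 55 50 56
f 55 56 52
f 56 50 57
f 56 57 52
f 57 50 58
f 57 58 52
f 58 50 59
f 58 59 52
f 59 50 60
f 59 60 52
f 60 50 61
f 60 61 52
f 61 50 62
f 61 62 52
f 62 50 63
f 62 63 52
f 63 50 64
f 63 64 52
f 64 50 65
f 64 65 52
f 65 50 51
f 65 51 52
f 66 77 71
f 66 71 67
f 66 67 73
f 66 73 76
f 66 76 77
f 67 71 75
f 71 77 70
f 77 76 68
f 76 73 72
f 73 67 74
f 69 75 70
f 69 70 68
f 69 68 72
f 69 72 74
f 69 74 75
f 70 75 71
f 68 70 77
f 72 68 76
f 74 72 73
f 75 74 67



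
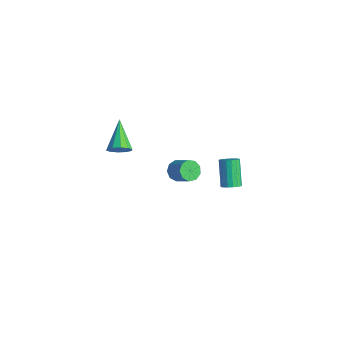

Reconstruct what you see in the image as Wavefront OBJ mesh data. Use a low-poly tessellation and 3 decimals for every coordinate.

v -3.209 -3.651 -1.499
v -2.693 -3.122 -1.373
v -4.591 -2.549 -0.461
v -2.909 -3.019 -1.77
v -3.24 -3.158 -2.063
v -3.559 -3.485 -2.141
v -3.745 -3.875 -1.974
v -3.726 -4.18 -1.625
v -3.51 -4.283 -1.229
v -3.179 -4.144 -0.935
v -2.859 -3.818 -0.857
v -2.674 -3.427 -1.024
v -1.46 -0.863 -3.961
v -1.015 -0.805 -4.499
v 0.044 -0.739 -3.617
v -0.4 -0.797 -3.079
v -1.16 -0.371 -4.358
v -0.101 -0.305 -3.476
v -1.444 -0.167 -4.032
v -0.385 -0.101 -3.149
v -1.736 -0.289 -3.672
v -0.677 -0.223 -2.79
v -1.899 -0.679 -3.448
v -0.84 -0.613 -2.566
v -1.856 -1.156 -3.464
v -0.797 -1.09 -2.582
v -1.627 -1.496 -3.712
v -0.568 -1.429 -2.83
v -1.32 -1.539 -4.077
v -0.261 -1.473 -3.195
v -1.079 -1.266 -4.388
v -0.02 -1.2 -3.506
v 4.22 -1.779 0.187
v 4.594 -1.968 0.573
v 3.655 -1.331 1.798
v 3.28 -1.141 1.413
v 4.684 -1.718 0.512
v 3.745 -1.081 1.737
v 4.668 -1.482 0.376
v 3.729 -0.844 1.602
v 4.549 -1.313 0.198
v 3.61 -0.676 1.423
v 4.354 -1.252 0.017
v 3.415 -0.615 1.242
v 4.129 -1.311 -0.125
v 3.19 -0.674 1.1
v 3.924 -1.477 -0.196
v 2.985 -0.84 1.029
v 3.787 -1.712 -0.178
v 2.848 -1.075 1.047
v 3.749 -1.963 -0.077
v 2.81 -1.326 1.148
v 3.819 -2.171 0.085
v 2.88 -1.534 1.31
v 3.981 -2.29 0.27
v 3.042 -1.652 1.495
v 4.197 -2.291 0.436
v 3.258 -1.654 1.662
v 4.418 -2.175 0.546
v 3.479 -1.538 1.771
f 2 1 4
f 2 4 3
f 4 1 5
f 4 5 3
f 5 1 6
f 5 6 3
f 6 1 7
f 6 7 3
f 7 1 8
f 7 8 3
f 8 1 9
f 8 9 3
f 9 1 10
f 9 10 3
f 10 1 11
f 10 11 3
f 11 1 12
f 11 12 3
f 12 1 2
f 12 2 3
f 14 13 17
f 14 17 15
f 15 17 18
f 15 18 16
f 17 13 19
f 17 19 18
f 18 19 20
f 18 20 16
f 19 13 21
f 19 21 20
f 20 21 22
f 20 22 16
f 21 13 23
f 21 23 22
f 22 23 24
f 22 24 16
f 23 13 25
f 23 25 24
f 24 25 26
f 24 26 16
f 25 13 27
f 25 27 26
f 26 27 28
f 26 28 16
f 27 13 29
f 27 29 28
f 28 29 30
f 28 30 16
f 29 13 31
f 29 31 30
f 30 31 32
f 30 32 16
f 31 13 14
f 31 14 32
f 32 14 15
f 32 15 16
f 34 33 37
f 34 37 35
f 35 37 38
f 35 38 36
f 37 33 39
f 37 39 38
f 38 39 40
f 38 40 36
f 39 33 41
f 39 41 40
f 40 41 42
f 40 42 36
f 41 33 43
f 41 43 42
f 42 43 44
f 42 44 36
f 43 33 45
f 43 45 44
f 44 45 46
f 44 46 36
f 45 33 47
f 45 47 46
f 46 47 48
f 46 48 36
f 47 33 49
f 47 49 48
f 48 49 50
f 48 50 36
f 49 33 51
f 49 51 50
f 50 51 52
f 50 52 36
f 51 33 53
f 51 53 52
f 52 53 54
f 52 54 36
f 53 33 55
f 53 55 54
f 54 55 56
f 54 56 36
f 55 33 57
f 55 57 56
f 56 57 58
f 56 58 36
f 57 33 59
f 57 59 58
f 58 59 60
f 58 60 36
f 59 33 34
f 59 34 60
f 60 34 35
f 60 35 36



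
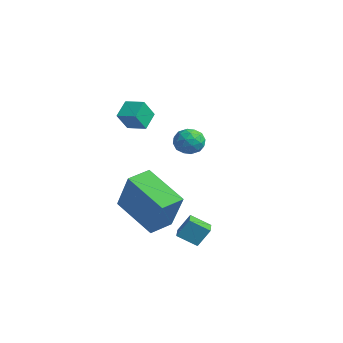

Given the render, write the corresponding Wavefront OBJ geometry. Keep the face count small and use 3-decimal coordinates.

v -0.18 -1.269 -0.503
v 0.952 -1.345 1.287
v -0.414 -0.222 -0.311
v 0.719 -0.298 1.48
v 1.561 -0.682 -1.58
v 2.694 -0.758 0.211
v 1.328 0.365 -1.387
v 2.46 0.289 0.403
v -1.865 0.435 3.626
v -1.65 -0.145 4.45
v -1.106 0.885 3.746
v -0.892 0.306 4.569
v -1.408 -0.186 3.071
v -1.194 -0.765 3.894
v -0.65 0.265 3.19
v -0.435 -0.315 4.014
v 2.511 -0.052 -1.49
v 2.69 0.419 -0.696
v 1.682 0.441 -1.594
v 1.861 0.912 -0.801
v 2.979 0.628 -1.999
v 3.158 1.099 -1.206
v 2.15 1.121 -2.104
v 2.329 1.592 -1.31
v -2.163 3.58 1.417
v -1.473 3.354 1.417
v -2.507 2.526 1.803
v -1.817 2.3 1.803
v -2.036 2.798 2.284
v -1.824 3.449 2.045
v -2.156 2.431 1.175
v -1.944 3.082 0.936
v -1.469 2.644 1.267
v -1.395 2.871 1.953
v -2.585 3.009 1.267
v -2.511 3.236 1.953
v -1.787 3.559 1.383
v -2.193 2.321 1.837
v -2.321 2.613 2.119
v -1.916 2.48 2.119
v -1.994 3.615 1.752
v -1.588 3.483 1.752
v -1.92 3.156 2.262
v -2.392 2.397 1.468
v -1.986 2.265 1.468
v -2.064 3.4 1.101
v -1.659 3.267 1.101
v -2.06 2.724 0.958
v -1.38 3.01 1.295
v -1.582 2.39 1.522
v -1.782 2.467 1.153
v -1.657 2.85 1.013
v -1.336 3.143 1.698
v -1.539 2.523 1.925
v -1.668 2.816 2.207
v -1.542 3.199 2.067
v -1.334 2.726 1.61
v -2.441 3.357 1.295
v -2.644 2.737 1.522
v -2.438 2.681 1.153
v -2.312 3.064 1.013
v -2.398 3.49 1.698
v -2.6 2.87 1.925
v -2.323 3.03 2.207
v -2.198 3.413 2.067
v -2.646 3.154 1.61
f 2 4 1
f 5 2 1
f 1 4 3
f 3 5 1
f 2 8 4
f 6 2 5
f 6 8 2
f 4 8 3
f 7 5 3
f 3 8 7
f 7 6 5
f 8 6 7
f 10 12 9
f 13 10 9
f 9 12 11
f 11 13 9
f 10 16 12
f 14 10 13
f 14 16 10
f 12 16 11
f 15 13 11
f 11 16 15
f 15 14 13
f 16 14 15
f 18 20 17
f 21 18 17
f 17 20 19
f 19 21 17
f 18 24 20
f 22 18 21
f 22 24 18
f 20 24 19
f 23 21 19
f 19 24 23
f 23 22 21
f 24 22 23
f 25 62 41
f 62 36 65
f 41 65 30
f 62 65 41
f 25 41 37
f 41 30 42
f 37 42 26
f 41 42 37
f 25 37 46
f 37 26 47
f 46 47 32
f 37 47 46
f 25 46 58
f 46 32 61
f 58 61 35
f 46 61 58
f 25 58 62
f 58 35 66
f 62 66 36
f 58 66 62
f 26 42 53
f 42 30 56
f 53 56 34
f 42 56 53
f 30 65 43
f 65 36 64
f 43 64 29
f 65 64 43
f 36 66 63
f 66 35 59
f 63 59 27
f 66 59 63
f 35 61 60
f 61 32 48
f 60 48 31
f 61 48 60
f 32 47 52
f 47 26 49
f 52 49 33
f 47 49 52
f 28 54 40
f 54 34 55
f 40 55 29
f 54 55 40
f 28 40 38
f 40 29 39
f 38 39 27
f 40 39 38
f 28 38 45
f 38 27 44
f 45 44 31
f 38 44 45
f 28 45 50
f 45 31 51
f 50 51 33
f 45 51 50
f 28 50 54
f 50 33 57
f 54 57 34
f 50 57 54
f 29 55 43
f 55 34 56
f 43 56 30
f 55 56 43
f 27 39 63
f 39 29 64
f 63 64 36
f 39 64 63
f 31 44 60
f 44 27 59
f 60 59 35
f 44 59 60
f 33 51 52
f 51 31 48
f 52 48 32
f 51 48 52
f 34 57 53
f 57 33 49
f 53 49 26
f 57 49 53



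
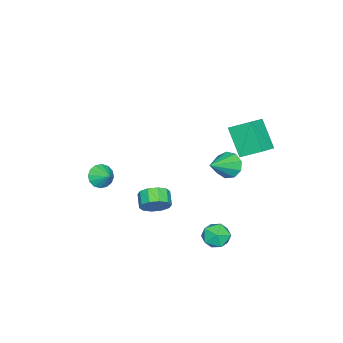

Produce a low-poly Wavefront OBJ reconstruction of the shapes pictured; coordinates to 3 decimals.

v 1.719 -4.398 -0.726
v 2.317 -4.935 -0.421
v 2.161 -3.582 -0.154
v 2.492 -4.768 -0.795
v 2.46 -4.502 -1.15
v 2.229 -4.207 -1.392
v 1.862 -3.964 -1.455
v 1.456 -3.837 -1.323
v 1.121 -3.86 -1.031
v 0.946 -4.028 -0.657
v 0.978 -4.294 -0.302
v 1.209 -4.588 -0.06
v 1.576 -4.832 0.003
v 1.982 -4.959 -0.129
v -0.558 2.727 0.996
v -0.067 2.754 0.183
v 1.138 2.293 2.004
v -0.078 3.344 0.455
v -0.313 3.645 0.981
v -0.663 3.517 1.513
v -0.964 3.019 1.803
v -1.074 2.385 1.716
v -0.943 1.911 1.291
v -0.631 1.819 0.728
v -0.285 2.152 0.29
v 3.46 4.489 -2.365
v 4.372 4.496 -2.042
v 3.128 3.304 -1.398
v 4.04 3.311 -1.075
v 3.446 4.045 -0.864
v 3.652 4.778 -1.462
v 3.848 3.022 -1.978
v 4.054 3.755 -2.576
v 4.612 3.59 -1.803
v 4.363 4.222 -1.115
v 3.137 3.578 -2.325
v 2.888 4.21 -1.637
v 3.11 -0.187 -1.028
v 3.667 -0.299 -0.279
v 2.908 -0.766 0.216
v 2.35 -0.653 -0.532
v 3.392 0.209 -0.223
v 2.632 -0.257 0.272
v 3.008 0.566 -0.474
v 2.249 0.1 0.021
v 2.664 0.636 -0.937
v 1.904 0.169 -0.441
v 2.49 0.391 -1.434
v 1.73 -0.075 -0.939
v 2.552 -0.074 -1.776
v 1.793 -0.541 -1.281
v 2.828 -0.583 -1.832
v 2.068 -1.049 -1.337
v 3.211 -0.94 -1.581
v 2.452 -1.406 -1.086
v 3.556 -1.009 -1.119
v 2.796 -1.476 -0.623
v 3.73 -0.765 -0.621
v 2.97 -1.231 -0.126
v -2 2.059 3.111
v -2.192 3.411 3.926
v -3.361 2.22 2.525
v -3.553 3.571 3.34
v -1.147 3.189 1.44
v -1.339 4.54 2.255
v -2.508 3.349 0.854
v -2.7 4.701 1.669
f 2 1 4
f 2 4 3
f 4 1 5
f 4 5 3
f 5 1 6
f 5 6 3
f 6 1 7
f 6 7 3
f 7 1 8
f 7 8 3
f 8 1 9
f 8 9 3
f 9 1 10
f 9 10 3
f 10 1 11
f 10 11 3
f 11 1 12
f 11 12 3
f 12 1 13
f 12 13 3
f 13 1 14
f 13 14 3
f 14 1 2
f 14 2 3
f 16 15 18
f 16 18 17
f 18 15 19
f 18 19 17
f 19 15 20
f 19 20 17
f 20 15 21
f 20 21 17
f 21 15 22
f 21 22 17
f 22 15 23
f 22 23 17
f 23 15 24
f 23 24 17
f 24 15 25
f 24 25 17
f 25 15 16
f 25 16 17
f 26 37 31
f 26 31 27
f 26 27 33
f 26 33 36
f 26 36 37
f 27 31 35
f 31 37 30
f 37 36 28
f 36 33 32
f 33 27 34
f 29 35 30
f 29 30 28
f 29 28 32
f 29 32 34
f 29 34 35
f 30 35 31
f 28 30 37
f 32 28 36
f 34 32 33
f 35 34 27
f 39 38 42
f 39 42 40
f 40 42 43
f 40 43 41
f 42 38 44
f 42 44 43
f 43 44 45
f 43 45 41
f 44 38 46
f 44 46 45
f 45 46 47
f 45 47 41
f 46 38 48
f 46 48 47
f 47 48 49
f 47 49 41
f 48 38 50
f 48 50 49
f 49 50 51
f 49 51 41
f 50 38 52
f 50 52 51
f 51 52 53
f 51 53 41
f 52 38 54
f 52 54 53
f 53 54 55
f 53 55 41
f 54 38 56
f 54 56 55
f 55 56 57
f 55 57 41
f 56 38 58
f 56 58 57
f 57 58 59
f 57 59 41
f 58 38 39
f 58 39 59
f 59 39 40
f 59 40 41
f 61 63 60
f 64 61 60
f 60 63 62
f 62 64 60
f 61 67 63
f 65 61 64
f 65 67 61
f 63 67 62
f 66 64 62
f 62 67 66
f 66 65 64
f 67 65 66



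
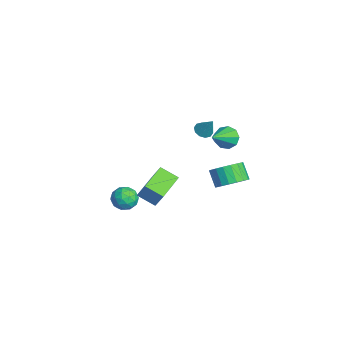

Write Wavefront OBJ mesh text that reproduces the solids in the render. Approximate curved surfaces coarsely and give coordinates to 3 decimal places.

v -0.382 3.069 1.147
v 0.276 3.555 0.882
v 0.942 1.871 2.233
v 0.058 3.77 1.384
v -0.366 3.656 1.776
v -0.797 3.268 1.873
v -1.034 2.787 1.631
v -0.966 2.439 1.162
v -0.624 2.385 0.687
v -0.169 2.652 0.426
v 0.187 3.114 0.503
v 2.203 2.887 -1.17
v 3.01 2.966 -0.472
v 2.183 2.752 0.508
v 1.377 2.673 -0.19
v 2.855 3.415 -0.505
v 2.028 3.201 0.475
v 2.57 3.759 -0.67
v 1.743 3.545 0.31
v 2.213 3.931 -0.934
v 1.386 3.716 0.046
v 1.853 3.895 -1.245
v 1.026 3.681 -0.265
v 1.564 3.66 -1.541
v 0.737 3.446 -0.561
v 1.401 3.272 -1.763
v 0.574 3.058 -0.783
v 1.397 2.808 -1.868
v 0.57 2.594 -0.888
v 1.552 2.359 -1.835
v 0.725 2.145 -0.855
v 1.837 2.015 -1.67
v 1.01 1.801 -0.69
v 2.194 1.844 -1.406
v 1.367 1.629 -0.426
v 2.554 1.879 -1.095
v 1.727 1.665 -0.115
v 2.843 2.114 -0.799
v 2.016 1.9 0.181
v 3.006 2.502 -0.577
v 2.179 2.288 0.403
v 0.107 -2.847 -2.43
v 0.675 -2.602 -3.103
v 0.605 -4.238 -2.517
v 1.173 -3.993 -3.19
v 1.318 -3.693 -2.338
v 1.01 -2.834 -2.284
v 0.27 -4.006 -3.336
v -0.038 -3.147 -3.282
v 0.776 -3.318 -3.663
v 1.423 -3.125 -3.047
v -0.143 -3.715 -2.573
v 0.504 -3.522 -1.957
v 0.347 -2.602 -2.759
v 0.933 -4.238 -2.861
v 1.018 -4.062 -2.36
v 1.352 -3.917 -2.756
v 0.544 -2.739 -2.278
v 0.878 -2.594 -2.674
v 1.256 -3.236 -2.224
v 0.402 -4.246 -2.946
v 0.736 -4.101 -3.342
v -0.072 -2.923 -2.864
v 0.262 -2.778 -3.26
v 0.024 -3.604 -3.396
v 0.74 -2.879 -3.484
v 1.033 -3.697 -3.535
v 0.502 -3.705 -3.62
v 0.321 -3.199 -3.589
v 1.121 -2.765 -3.122
v 1.414 -3.583 -3.173
v 1.499 -3.407 -2.672
v 1.318 -2.902 -2.64
v 1.18 -3.187 -3.451
v -0.134 -3.257 -2.447
v 0.159 -4.075 -2.498
v -0.038 -3.938 -2.98
v -0.219 -3.433 -2.948
v 0.247 -3.143 -2.085
v 0.54 -3.961 -2.136
v 0.959 -3.641 -2.031
v 0.778 -3.135 -2
v 0.1 -3.653 -2.169
v 4.084 -3.241 0.043
v 4.638 -2.866 1.204
v 2.51 -2.027 0.402
v 3.063 -1.652 1.563
v 4.697 -2.268 -0.563
v 5.25 -1.893 0.598
v 3.122 -1.054 -0.204
v 3.676 -0.679 0.957
v -4.334 2.484 -0.821
v -3.815 2.105 -0.971
v -3.646 2.936 0.421
v -3.755 2.472 -1.138
v -3.917 2.844 -1.184
v -4.237 3.078 -1.091
v -4.595 3.086 -0.895
v -4.853 2.863 -0.671
v -4.913 2.496 -0.504
v -4.752 2.124 -0.458
v -4.431 1.89 -0.551
v -4.073 1.882 -0.746
f 2 1 4
f 2 4 3
f 4 1 5
f 4 5 3
f 5 1 6
f 5 6 3
f 6 1 7
f 6 7 3
f 7 1 8
f 7 8 3
f 8 1 9
f 8 9 3
f 9 1 10
f 9 10 3
f 10 1 11
f 10 11 3
f 11 1 2
f 11 2 3
f 13 12 16
f 13 16 14
f 14 16 17
f 14 17 15
f 16 12 18
f 16 18 17
f 17 18 19
f 17 19 15
f 18 12 20
f 18 20 19
f 19 20 21
f 19 21 15
f 20 12 22
f 20 22 21
f 21 22 23
f 21 23 15
f 22 12 24
f 22 24 23
f 23 24 25
f 23 25 15
f 24 12 26
f 24 26 25
f 25 26 27
f 25 27 15
f 26 12 28
f 26 28 27
f 27 28 29
f 27 29 15
f 28 12 30
f 28 30 29
f 29 30 31
f 29 31 15
f 30 12 32
f 30 32 31
f 31 32 33
f 31 33 15
f 32 12 34
f 32 34 33
f 33 34 35
f 33 35 15
f 34 12 36
f 34 36 35
f 35 36 37
f 35 37 15
f 36 12 38
f 36 38 37
f 37 38 39
f 37 39 15
f 38 12 40
f 38 40 39
f 39 40 41
f 39 41 15
f 40 12 13
f 40 13 41
f 41 13 14
f 41 14 15
f 42 79 58
f 79 53 82
f 58 82 47
f 79 82 58
f 42 58 54
f 58 47 59
f 54 59 43
f 58 59 54
f 42 54 63
f 54 43 64
f 63 64 49
f 54 64 63
f 42 63 75
f 63 49 78
f 75 78 52
f 63 78 75
f 42 75 79
f 75 52 83
f 79 83 53
f 75 83 79
f 43 59 70
f 59 47 73
f 70 73 51
f 59 73 70
f 47 82 60
f 82 53 81
f 60 81 46
f 82 81 60
f 53 83 80
f 83 52 76
f 80 76 44
f 83 76 80
f 52 78 77
f 78 49 65
f 77 65 48
f 78 65 77
f 49 64 69
f 64 43 66
f 69 66 50
f 64 66 69
f 45 71 57
f 71 51 72
f 57 72 46
f 71 72 57
f 45 57 55
f 57 46 56
f 55 56 44
f 57 56 55
f 45 55 62
f 55 44 61
f 62 61 48
f 55 61 62
f 45 62 67
f 62 48 68
f 67 68 50
f 62 68 67
f 45 67 71
f 67 50 74
f 71 74 51
f 67 74 71
f 46 72 60
f 72 51 73
f 60 73 47
f 72 73 60
f 44 56 80
f 56 46 81
f 80 81 53
f 56 81 80
f 48 61 77
f 61 44 76
f 77 76 52
f 61 76 77
f 50 68 69
f 68 48 65
f 69 65 49
f 68 65 69
f 51 74 70
f 74 50 66
f 70 66 43
f 74 66 70
f 85 87 84
f 88 85 84
f 84 87 86
f 86 88 84
f 85 91 87
f 89 85 88
f 89 91 85
f 87 91 86
f 90 88 86
f 86 91 90
f 90 89 88
f 91 89 90
f 93 92 95
f 93 95 94
f 95 92 96
f 95 96 94
f 96 92 97
f 96 97 94
f 97 92 98
f 97 98 94
f 98 92 99
f 98 99 94
f 99 92 100
f 99 100 94
f 100 92 101
f 100 101 94
f 101 92 102
f 101 102 94
f 102 92 103
f 102 103 94
f 103 92 93
f 103 93 94



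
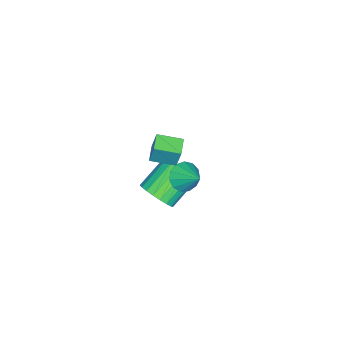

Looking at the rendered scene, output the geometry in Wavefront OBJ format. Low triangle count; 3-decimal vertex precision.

v 3.181 1.394 0.193
v 3.478 1.74 -0.415
v 3.679 2.326 0.967
v 3.087 1.905 -0.362
v 2.725 1.907 -0.132
v 2.508 1.747 0.2
v 2.505 1.474 0.531
v 2.717 1.176 0.754
v 3.076 0.947 0.799
v 3.469 0.86 0.651
v 3.77 0.942 0.358
v 3.884 1.168 0.013
v 3.776 1.465 -0.275
v 1.643 -0.665 -3.851
v 2.259 -0.203 -3.312
v 0.873 0.407 -2.25
v 0.257 -0.055 -2.789
v 2.171 0.065 -3.582
v 0.784 0.675 -2.52
v 1.991 0.207 -3.898
v 0.604 0.817 -2.836
v 1.751 0.199 -4.207
v 0.364 0.808 -3.144
v 1.492 0.041 -4.454
v 0.106 0.65 -3.391
v 1.26 -0.239 -4.596
v -0.127 0.37 -3.534
v 1.093 -0.593 -4.61
v -0.293 0.017 -3.548
v 1.022 -0.959 -4.493
v -0.364 -0.349 -3.431
v 1.059 -1.274 -4.264
v -0.328 -0.664 -3.202
v 1.196 -1.484 -3.965
v -0.19 -0.874 -2.902
v 1.411 -1.552 -3.645
v 0.024 -0.942 -2.583
v 1.666 -1.467 -3.361
v 0.279 -0.857 -2.299
v 1.917 -1.243 -3.162
v 0.53 -0.633 -2.1
v 2.12 -0.919 -3.082
v 0.734 -0.309 -2.02
v 2.242 -0.551 -3.135
v 0.855 0.058 -2.073
v 3.07 -0.194 1.642
v 3.195 0.099 2.757
v 2.695 0.898 1.398
v 2.82 1.19 2.513
v 3.88 0.05 1.487
v 4.005 0.342 2.602
v 3.505 1.141 1.243
v 3.63 1.434 2.358
f 2 1 4
f 2 4 3
f 4 1 5
f 4 5 3
f 5 1 6
f 5 6 3
f 6 1 7
f 6 7 3
f 7 1 8
f 7 8 3
f 8 1 9
f 8 9 3
f 9 1 10
f 9 10 3
f 10 1 11
f 10 11 3
f 11 1 12
f 11 12 3
f 12 1 13
f 12 13 3
f 13 1 2
f 13 2 3
f 15 14 18
f 15 18 16
f 16 18 19
f 16 19 17
f 18 14 20
f 18 20 19
f 19 20 21
f 19 21 17
f 20 14 22
f 20 22 21
f 21 22 23
f 21 23 17
f 22 14 24
f 22 24 23
f 23 24 25
f 23 25 17
f 24 14 26
f 24 26 25
f 25 26 27
f 25 27 17
f 26 14 28
f 26 28 27
f 27 28 29
f 27 29 17
f 28 14 30
f 28 30 29
f 29 30 31
f 29 31 17
f 30 14 32
f 30 32 31
f 31 32 33
f 31 33 17
f 32 14 34
f 32 34 33
f 33 34 35
f 33 35 17
f 34 14 36
f 34 36 35
f 35 36 37
f 35 37 17
f 36 14 38
f 36 38 37
f 37 38 39
f 37 39 17
f 38 14 40
f 38 40 39
f 39 40 41
f 39 41 17
f 40 14 42
f 40 42 41
f 41 42 43
f 41 43 17
f 42 14 44
f 42 44 43
f 43 44 45
f 43 45 17
f 44 14 15
f 44 15 45
f 45 15 16
f 45 16 17
f 47 49 46
f 50 47 46
f 46 49 48
f 48 50 46
f 47 53 49
f 51 47 50
f 51 53 47
f 49 53 48
f 52 50 48
f 48 53 52
f 52 51 50
f 53 51 52



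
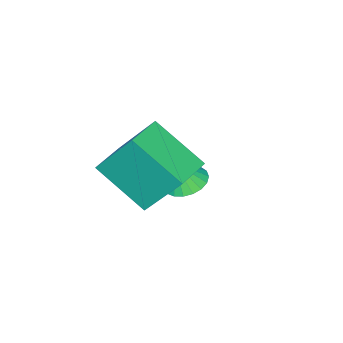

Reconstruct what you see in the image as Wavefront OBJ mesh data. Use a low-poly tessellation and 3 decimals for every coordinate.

v -0.006 -1.821 -3.196
v 0.731 -1.989 -3.459
v 0.326 -2.019 -2.144
v 0.75 -1.661 -3.404
v 0.639 -1.361 -3.312
v 0.416 -1.141 -3.2
v 0.12 -1.038 -3.088
v -0.197 -1.071 -2.994
v -0.481 -1.233 -2.935
v -0.684 -1.497 -2.921
v -0.768 -1.817 -2.954
v -0.721 -2.137 -3.03
v -0.551 -2.403 -3.134
v -0.286 -2.568 -3.248
v 0.028 -2.604 -3.354
v 0.335 -2.505 -3.432
v 0.584 -2.287 -3.469
v 2.732 -2.212 -0.048
v 2.405 -0.976 1.705
v 2.434 -0.482 -1.324
v 2.107 0.755 0.43
v 4.093 -1.935 0.01
v 3.766 -0.698 1.764
v 3.795 -0.204 -1.265
v 3.468 1.032 0.488
f 2 1 4
f 2 4 3
f 4 1 5
f 4 5 3
f 5 1 6
f 5 6 3
f 6 1 7
f 6 7 3
f 7 1 8
f 7 8 3
f 8 1 9
f 8 9 3
f 9 1 10
f 9 10 3
f 10 1 11
f 10 11 3
f 11 1 12
f 11 12 3
f 12 1 13
f 12 13 3
f 13 1 14
f 13 14 3
f 14 1 15
f 14 15 3
f 15 1 16
f 15 16 3
f 16 1 17
f 16 17 3
f 17 1 2
f 17 2 3
f 19 21 18
f 22 19 18
f 18 21 20
f 20 22 18
f 19 25 21
f 23 19 22
f 23 25 19
f 21 25 20
f 24 22 20
f 20 25 24
f 24 23 22
f 25 23 24



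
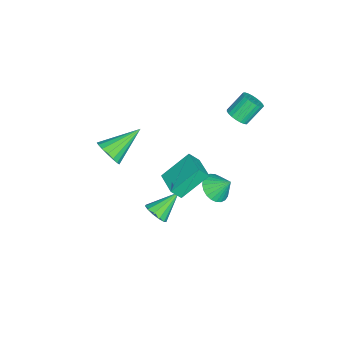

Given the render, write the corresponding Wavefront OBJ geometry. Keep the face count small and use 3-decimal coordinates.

v 0.764 -0.4 -3.2
v 1.296 -0.43 -2.687
v -0.204 0.6 -2.14
v 1.38 -0.097 -2.924
v 1.268 0.139 -3.249
v 0.997 0.204 -3.558
v 0.651 0.077 -3.754
v 0.341 -0.201 -3.774
v 0.166 -0.543 -3.612
v 0.18 -0.839 -3.319
v 0.38 -0.996 -2.988
v 0.702 -0.964 -2.725
v 1.043 -0.753 -2.612
v -2.962 3.064 2.122
v -2.492 2.864 2.556
v -3.108 3.575 3.552
v -3.578 3.776 3.118
v -2.382 3.1 2.456
v -2.998 3.811 3.451
v -2.372 3.329 2.298
v -2.988 4.04 3.294
v -2.464 3.513 2.11
v -3.08 4.224 3.106
v -2.642 3.619 1.924
v -3.258 4.33 2.92
v -2.876 3.629 1.772
v -3.492 4.34 2.768
v -3.124 3.542 1.681
v -3.74 4.253 2.677
v -3.344 3.372 1.666
v -3.96 4.083 2.662
v -3.499 3.149 1.73
v -4.115 3.86 2.726
v -3.56 2.911 1.862
v -4.176 3.622 2.857
v -3.518 2.7 2.039
v -4.134 3.411 3.034
v -3.38 2.552 2.23
v -3.996 3.263 3.226
v -3.169 2.492 2.402
v -3.785 3.204 3.398
v -2.923 2.532 2.527
v -3.539 3.243 3.522
v -2.684 2.663 2.581
v -3.3 3.374 3.577
v -0.145 -3.054 0.514
v 0.253 -2.383 0.13
v -1.455 -1.666 1.586
v -0.058 -2.476 -0.13
v -0.389 -2.702 -0.243
v -0.665 -3.008 -0.182
v -0.821 -3.325 0.038
v -0.822 -3.581 0.368
v -0.668 -3.715 0.73
v -0.394 -3.698 1.043
v -0.063 -3.534 1.235
v 0.249 -3.26 1.262
v 0.471 -2.939 1.117
v 0.552 -2.644 0.835
v 0.474 -2.443 0.478
v 1.091 -0.02 0.574
v 0.205 1.207 1.789
v 0.874 0.474 -0.083
v -0.012 1.7 1.132
v 2.352 0.74 0.728
v 1.466 1.966 1.943
v 2.135 1.233 0.071
v 1.249 2.46 1.286
v -2.941 2.012 -4.385
v -2.028 1.954 -4.477
v -2.799 2.848 -3.495
v -2.105 2.216 -4.71
v -2.31 2.446 -4.894
v -2.611 2.611 -5.001
v -2.962 2.684 -5.013
v -3.31 2.655 -4.93
v -3.602 2.528 -4.764
v -3.793 2.322 -4.541
v -3.855 2.069 -4.293
v -3.777 1.808 -4.06
v -3.572 1.577 -3.876
v -3.272 1.413 -3.77
v -2.92 1.34 -3.757
v -2.572 1.369 -3.84
v -2.28 1.496 -4.006
v -2.089 1.701 -4.23
f 2 1 4
f 2 4 3
f 4 1 5
f 4 5 3
f 5 1 6
f 5 6 3
f 6 1 7
f 6 7 3
f 7 1 8
f 7 8 3
f 8 1 9
f 8 9 3
f 9 1 10
f 9 10 3
f 10 1 11
f 10 11 3
f 11 1 12
f 11 12 3
f 12 1 13
f 12 13 3
f 13 1 2
f 13 2 3
f 15 14 18
f 15 18 16
f 16 18 19
f 16 19 17
f 18 14 20
f 18 20 19
f 19 20 21
f 19 21 17
f 20 14 22
f 20 22 21
f 21 22 23
f 21 23 17
f 22 14 24
f 22 24 23
f 23 24 25
f 23 25 17
f 24 14 26
f 24 26 25
f 25 26 27
f 25 27 17
f 26 14 28
f 26 28 27
f 27 28 29
f 27 29 17
f 28 14 30
f 28 30 29
f 29 30 31
f 29 31 17
f 30 14 32
f 30 32 31
f 31 32 33
f 31 33 17
f 32 14 34
f 32 34 33
f 33 34 35
f 33 35 17
f 34 14 36
f 34 36 35
f 35 36 37
f 35 37 17
f 36 14 38
f 36 38 37
f 37 38 39
f 37 39 17
f 38 14 40
f 38 40 39
f 39 40 41
f 39 41 17
f 40 14 42
f 40 42 41
f 41 42 43
f 41 43 17
f 42 14 44
f 42 44 43
f 43 44 45
f 43 45 17
f 44 14 15
f 44 15 45
f 45 15 16
f 45 16 17
f 47 46 49
f 47 49 48
f 49 46 50
f 49 50 48
f 50 46 51
f 50 51 48
f 51 46 52
f 51 52 48
f 52 46 53
f 52 53 48
f 53 46 54
f 53 54 48
f 54 46 55
f 54 55 48
f 55 46 56
f 55 56 48
f 56 46 57
f 56 57 48
f 57 46 58
f 57 58 48
f 58 46 59
f 58 59 48
f 59 46 60
f 59 60 48
f 60 46 47
f 60 47 48
f 62 64 61
f 65 62 61
f 61 64 63
f 63 65 61
f 62 68 64
f 66 62 65
f 66 68 62
f 64 68 63
f 67 65 63
f 63 68 67
f 67 66 65
f 68 66 67
f 70 69 72
f 70 72 71
f 72 69 73
f 72 73 71
f 73 69 74
f 73 74 71
f 74 69 75
f 74 75 71
f 75 69 76
f 75 76 71
f 76 69 77
f 76 77 71
f 77 69 78
f 77 78 71
f 78 69 79
f 78 79 71
f 79 69 80
f 79 80 71
f 80 69 81
f 80 81 71
f 81 69 82
f 81 82 71
f 82 69 83
f 82 83 71
f 83 69 84
f 83 84 71
f 84 69 85
f 84 85 71
f 85 69 86
f 85 86 71
f 86 69 70
f 86 70 71



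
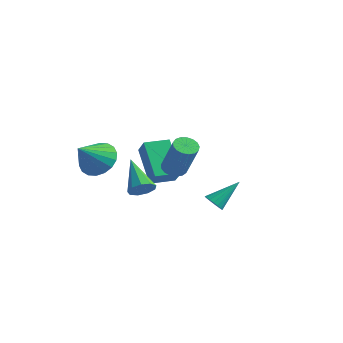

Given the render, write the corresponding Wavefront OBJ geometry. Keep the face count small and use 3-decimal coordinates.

v -2.216 -2.368 0.608
v -1.756 -1.749 1.321
v -2.324 -3.652 1.792
v -2.21 -1.656 1.38
v -2.665 -1.704 1.286
v -3.031 -1.884 1.059
v -3.236 -2.159 0.741
v -3.239 -2.476 0.398
v -3.039 -2.771 0.096
v -2.676 -2.987 -0.105
v -2.222 -3.08 -0.164
v -1.767 -3.032 -0.071
v -1.401 -2.852 0.157
v -1.196 -2.577 0.474
v -1.193 -2.26 0.818
v -1.393 -1.965 1.12
v 0.386 -1.368 -0.116
v -0.981 -0.5 1.359
v -0.276 -0.966 -0.966
v -1.643 -0.098 0.509
v 1.063 -0.282 -0.129
v -0.304 0.586 1.346
v 0.401 0.12 -0.979
v -0.966 0.988 0.496
v 0.845 -2.893 -0.194
v 1.079 -3.245 0.352
v -0.545 -2.007 0.974
v 1.309 -2.835 0.314
v 1.322 -2.452 0.038
v 1.111 -2.276 -0.346
v 0.776 -2.388 -0.659
v 0.474 -2.738 -0.754
v 0.344 -3.16 -0.587
v 0.449 -3.457 -0.236
v 0.739 -3.491 0.135
v 0.703 2.742 -3.546
v 1.267 2.555 -3.628
v 1.297 4.038 -2.414
v 1.237 2.738 -3.821
v 1.1 2.921 -3.959
v 0.885 3.069 -4.015
v 0.634 3.152 -3.979
v 0.397 3.154 -3.857
v 0.22 3.075 -3.673
v 0.139 2.929 -3.464
v 0.17 2.747 -3.271
v 0.306 2.564 -3.133
v 0.521 2.416 -3.077
v 0.772 2.332 -3.113
v 1.01 2.33 -3.235
v 1.186 2.41 -3.419
v 2.645 -2.833 1.759
v 3.172 -2.63 1.526
v 4.081 -2.925 3.329
v 3.555 -3.127 3.561
v 3.044 -2.389 1.63
v 3.953 -2.684 3.433
v 2.825 -2.25 1.763
v 3.734 -2.544 3.566
v 2.565 -2.244 1.896
v 3.474 -2.538 3.698
v 2.323 -2.373 1.997
v 3.232 -2.667 3.799
v 2.155 -2.607 2.043
v 3.064 -2.902 3.845
v 2.1 -2.893 2.024
v 3.009 -3.188 3.827
v 2.169 -3.165 1.945
v 3.078 -3.46 3.747
v 2.348 -3.361 1.823
v 3.257 -3.656 3.625
v 2.595 -3.436 1.686
v 3.504 -3.731 3.488
v 2.853 -3.373 1.566
v 3.762 -3.667 3.368
v 3.064 -3.186 1.49
v 3.973 -3.48 3.292
v 3.179 -2.918 1.476
v 4.088 -3.212 3.278
f 2 1 4
f 2 4 3
f 4 1 5
f 4 5 3
f 5 1 6
f 5 6 3
f 6 1 7
f 6 7 3
f 7 1 8
f 7 8 3
f 8 1 9
f 8 9 3
f 9 1 10
f 9 10 3
f 10 1 11
f 10 11 3
f 11 1 12
f 11 12 3
f 12 1 13
f 12 13 3
f 13 1 14
f 13 14 3
f 14 1 15
f 14 15 3
f 15 1 16
f 15 16 3
f 16 1 2
f 16 2 3
f 18 20 17
f 21 18 17
f 17 20 19
f 19 21 17
f 18 24 20
f 22 18 21
f 22 24 18
f 20 24 19
f 23 21 19
f 19 24 23
f 23 22 21
f 24 22 23
f 26 25 28
f 26 28 27
f 28 25 29
f 28 29 27
f 29 25 30
f 29 30 27
f 30 25 31
f 30 31 27
f 31 25 32
f 31 32 27
f 32 25 33
f 32 33 27
f 33 25 34
f 33 34 27
f 34 25 35
f 34 35 27
f 35 25 26
f 35 26 27
f 37 36 39
f 37 39 38
f 39 36 40
f 39 40 38
f 40 36 41
f 40 41 38
f 41 36 42
f 41 42 38
f 42 36 43
f 42 43 38
f 43 36 44
f 43 44 38
f 44 36 45
f 44 45 38
f 45 36 46
f 45 46 38
f 46 36 47
f 46 47 38
f 47 36 48
f 47 48 38
f 48 36 49
f 48 49 38
f 49 36 50
f 49 50 38
f 50 36 51
f 50 51 38
f 51 36 37
f 51 37 38
f 53 52 56
f 53 56 54
f 54 56 57
f 54 57 55
f 56 52 58
f 56 58 57
f 57 58 59
f 57 59 55
f 58 52 60
f 58 60 59
f 59 60 61
f 59 61 55
f 60 52 62
f 60 62 61
f 61 62 63
f 61 63 55
f 62 52 64
f 62 64 63
f 63 64 65
f 63 65 55
f 64 52 66
f 64 66 65
f 65 66 67
f 65 67 55
f 66 52 68
f 66 68 67
f 67 68 69
f 67 69 55
f 68 52 70
f 68 70 69
f 69 70 71
f 69 71 55
f 70 52 72
f 70 72 71
f 71 72 73
f 71 73 55
f 72 52 74
f 72 74 73
f 73 74 75
f 73 75 55
f 74 52 76
f 74 76 75
f 75 76 77
f 75 77 55
f 76 52 78
f 76 78 77
f 77 78 79
f 77 79 55
f 78 52 53
f 78 53 79
f 79 53 54
f 79 54 55

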